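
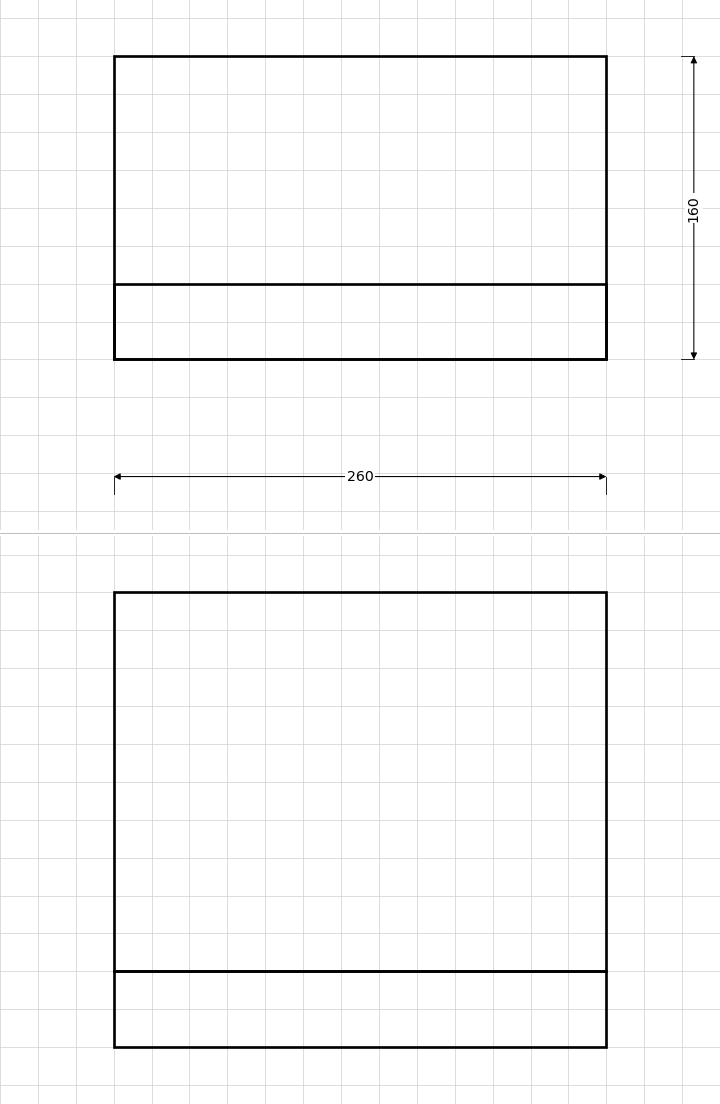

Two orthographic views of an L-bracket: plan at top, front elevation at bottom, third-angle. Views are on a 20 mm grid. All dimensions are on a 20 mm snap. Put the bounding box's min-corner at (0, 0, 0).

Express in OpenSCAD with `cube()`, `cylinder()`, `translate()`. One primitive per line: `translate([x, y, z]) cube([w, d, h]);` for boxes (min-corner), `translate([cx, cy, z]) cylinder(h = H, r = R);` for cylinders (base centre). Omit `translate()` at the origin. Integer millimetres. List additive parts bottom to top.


cube([260, 160, 40]);
translate([0, 0, 40]) cube([260, 40, 200]);


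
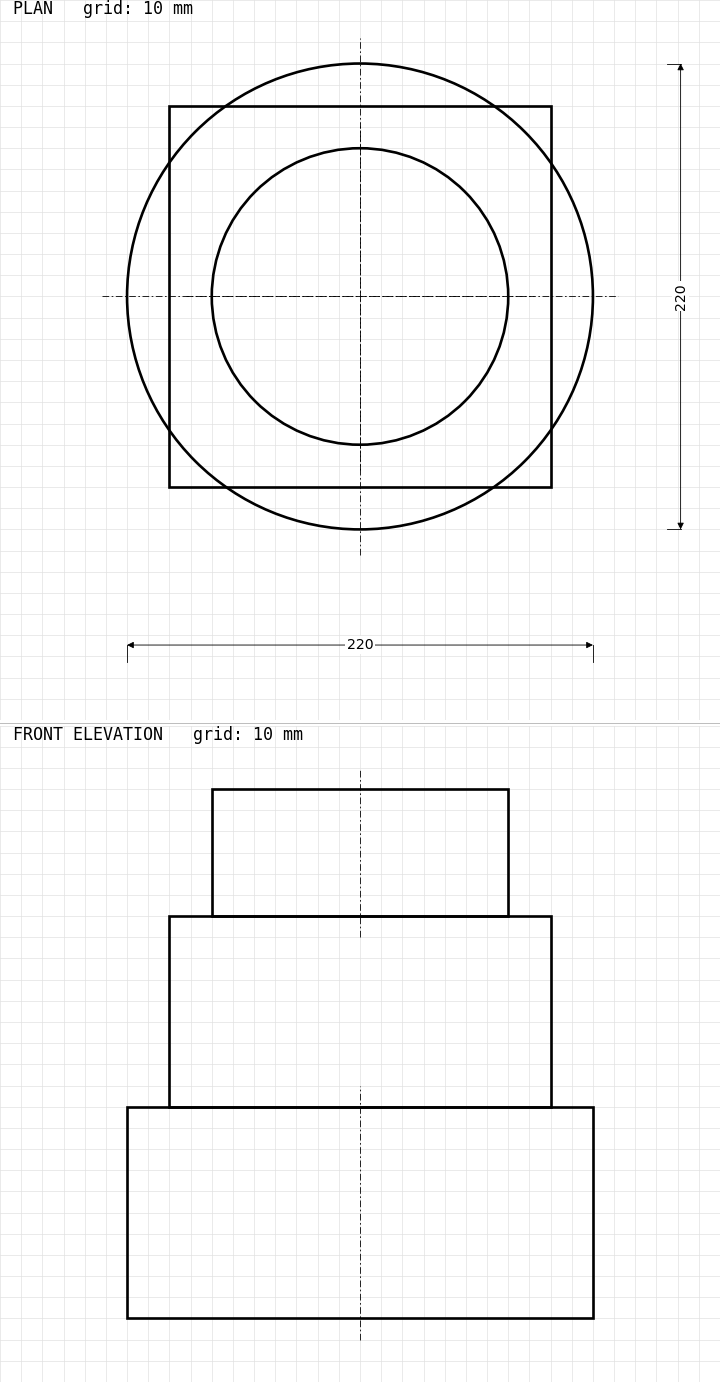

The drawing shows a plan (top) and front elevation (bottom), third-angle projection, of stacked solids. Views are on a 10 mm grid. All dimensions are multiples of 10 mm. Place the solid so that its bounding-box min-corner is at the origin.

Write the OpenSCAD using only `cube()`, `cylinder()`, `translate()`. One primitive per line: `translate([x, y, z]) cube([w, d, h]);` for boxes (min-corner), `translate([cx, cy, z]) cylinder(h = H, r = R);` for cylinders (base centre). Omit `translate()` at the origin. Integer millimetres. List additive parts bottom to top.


translate([110, 110, 0]) cylinder(h = 100, r = 110);
translate([20, 20, 100]) cube([180, 180, 90]);
translate([110, 110, 190]) cylinder(h = 60, r = 70);


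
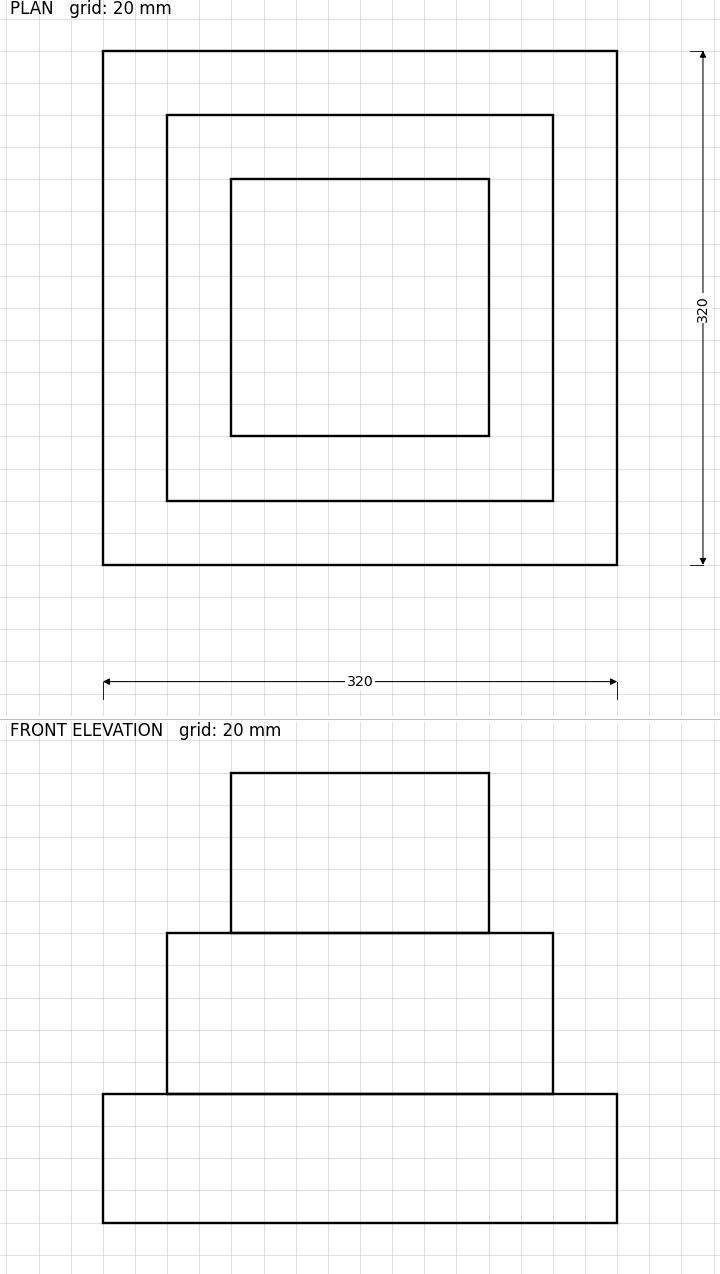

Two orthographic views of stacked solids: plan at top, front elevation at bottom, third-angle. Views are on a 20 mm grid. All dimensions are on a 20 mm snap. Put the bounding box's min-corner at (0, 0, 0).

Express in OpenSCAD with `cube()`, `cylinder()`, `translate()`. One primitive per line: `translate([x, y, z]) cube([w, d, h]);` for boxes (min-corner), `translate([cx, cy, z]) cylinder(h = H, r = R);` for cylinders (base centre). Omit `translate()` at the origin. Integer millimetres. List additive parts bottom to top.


cube([320, 320, 80]);
translate([40, 40, 80]) cube([240, 240, 100]);
translate([80, 80, 180]) cube([160, 160, 100]);


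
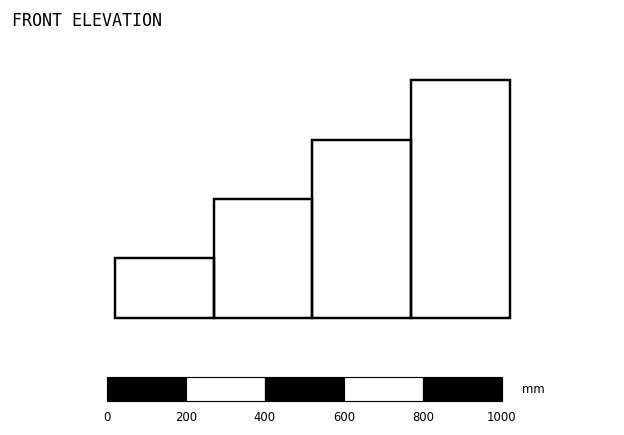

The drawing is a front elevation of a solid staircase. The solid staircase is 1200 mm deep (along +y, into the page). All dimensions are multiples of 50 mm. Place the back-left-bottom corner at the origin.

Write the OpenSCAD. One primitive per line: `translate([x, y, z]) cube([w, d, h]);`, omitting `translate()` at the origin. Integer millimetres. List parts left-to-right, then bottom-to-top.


cube([250, 1200, 150]);
translate([250, 0, 0]) cube([250, 1200, 300]);
translate([500, 0, 0]) cube([250, 1200, 450]);
translate([750, 0, 0]) cube([250, 1200, 600]);


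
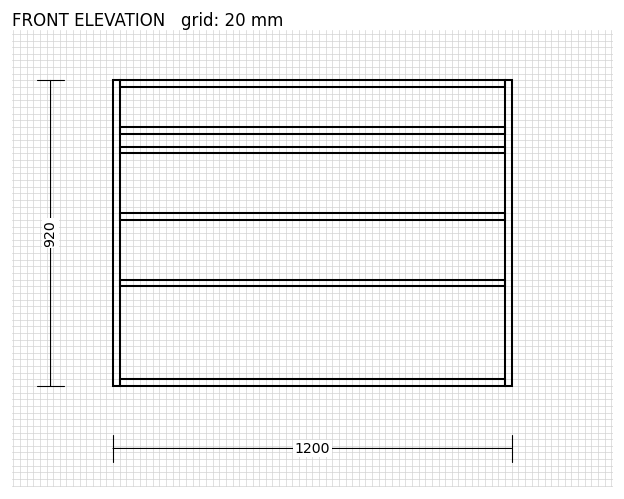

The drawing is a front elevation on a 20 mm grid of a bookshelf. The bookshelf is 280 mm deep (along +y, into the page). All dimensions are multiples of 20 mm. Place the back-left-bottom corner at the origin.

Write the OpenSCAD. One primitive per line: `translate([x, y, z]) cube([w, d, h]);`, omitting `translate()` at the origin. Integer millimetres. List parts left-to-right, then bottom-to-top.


cube([20, 280, 920]);
translate([20, 0, 0]) cube([1160, 280, 20]);
translate([20, 0, 300]) cube([1160, 280, 20]);
translate([20, 0, 500]) cube([1160, 280, 20]);
translate([20, 0, 700]) cube([1160, 280, 20]);
translate([20, 0, 760]) cube([1160, 280, 20]);
translate([20, 0, 900]) cube([1160, 280, 20]);
translate([1180, 0, 0]) cube([20, 280, 920]);


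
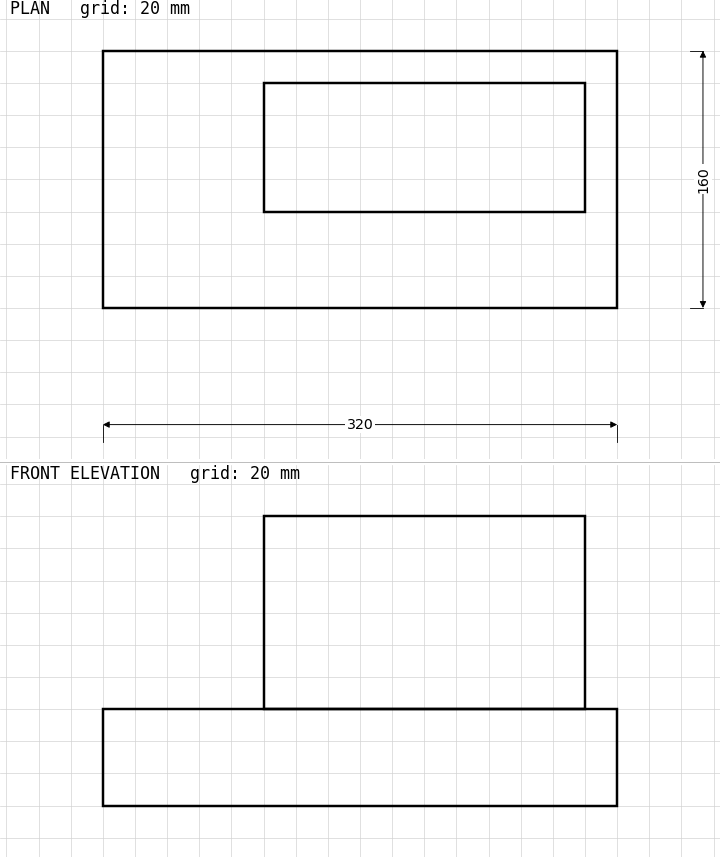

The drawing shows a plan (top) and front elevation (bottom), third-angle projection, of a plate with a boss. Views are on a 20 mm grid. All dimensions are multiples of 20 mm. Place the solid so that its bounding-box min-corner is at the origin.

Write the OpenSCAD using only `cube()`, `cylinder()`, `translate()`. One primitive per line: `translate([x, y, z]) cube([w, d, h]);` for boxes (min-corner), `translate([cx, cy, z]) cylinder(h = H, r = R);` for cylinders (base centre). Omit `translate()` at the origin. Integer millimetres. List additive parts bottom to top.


cube([320, 160, 60]);
translate([100, 60, 60]) cube([200, 80, 120]);


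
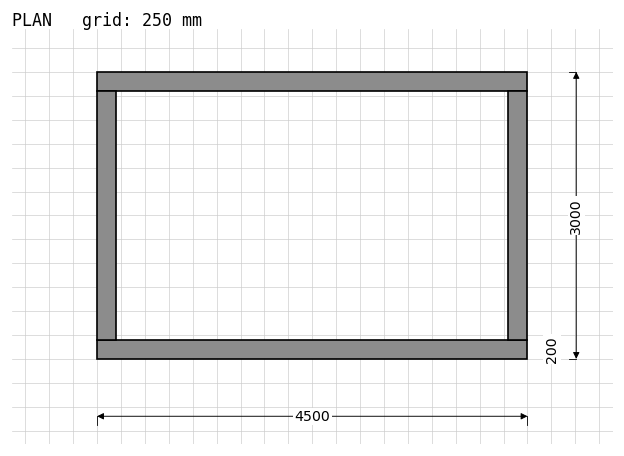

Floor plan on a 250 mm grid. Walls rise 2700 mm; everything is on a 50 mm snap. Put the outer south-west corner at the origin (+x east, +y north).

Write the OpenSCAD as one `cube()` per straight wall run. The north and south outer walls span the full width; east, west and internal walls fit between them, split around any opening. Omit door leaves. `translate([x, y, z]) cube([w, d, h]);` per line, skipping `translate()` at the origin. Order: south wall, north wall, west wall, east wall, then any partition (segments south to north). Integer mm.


cube([4500, 200, 2700]);
translate([0, 2800, 0]) cube([4500, 200, 2700]);
translate([0, 200, 0]) cube([200, 2600, 2700]);
translate([4300, 200, 0]) cube([200, 2600, 2700]);


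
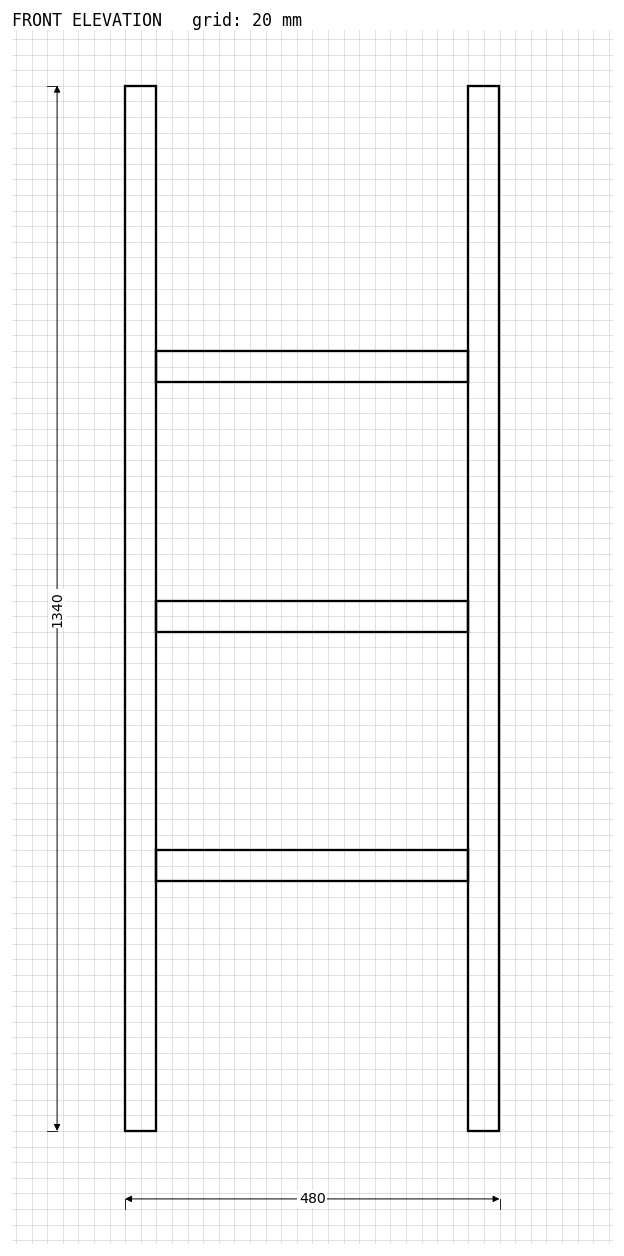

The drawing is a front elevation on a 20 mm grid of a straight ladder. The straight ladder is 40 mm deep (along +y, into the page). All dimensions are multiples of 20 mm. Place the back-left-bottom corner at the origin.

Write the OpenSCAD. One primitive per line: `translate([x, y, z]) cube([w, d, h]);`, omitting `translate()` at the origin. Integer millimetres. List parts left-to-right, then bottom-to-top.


cube([40, 40, 1340]);
translate([40, 0, 320]) cube([400, 40, 40]);
translate([40, 0, 640]) cube([400, 40, 40]);
translate([40, 0, 960]) cube([400, 40, 40]);
translate([440, 0, 0]) cube([40, 40, 1340]);


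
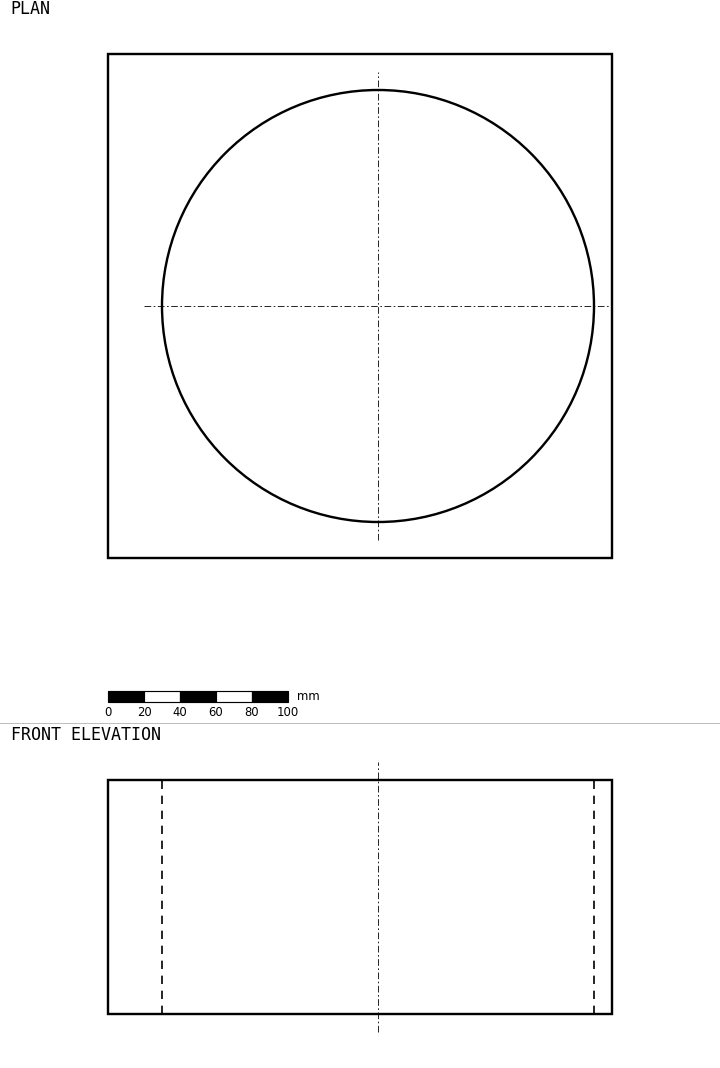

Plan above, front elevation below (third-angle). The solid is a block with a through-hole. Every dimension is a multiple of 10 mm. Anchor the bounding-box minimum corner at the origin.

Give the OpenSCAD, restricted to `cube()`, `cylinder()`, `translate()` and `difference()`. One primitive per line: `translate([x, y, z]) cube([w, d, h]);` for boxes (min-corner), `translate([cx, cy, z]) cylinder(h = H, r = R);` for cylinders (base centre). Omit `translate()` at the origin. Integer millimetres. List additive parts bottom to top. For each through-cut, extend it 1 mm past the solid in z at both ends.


difference() {
  cube([280, 280, 130]);
  translate([150, 140, -1]) cylinder(h = 132, r = 120);
}


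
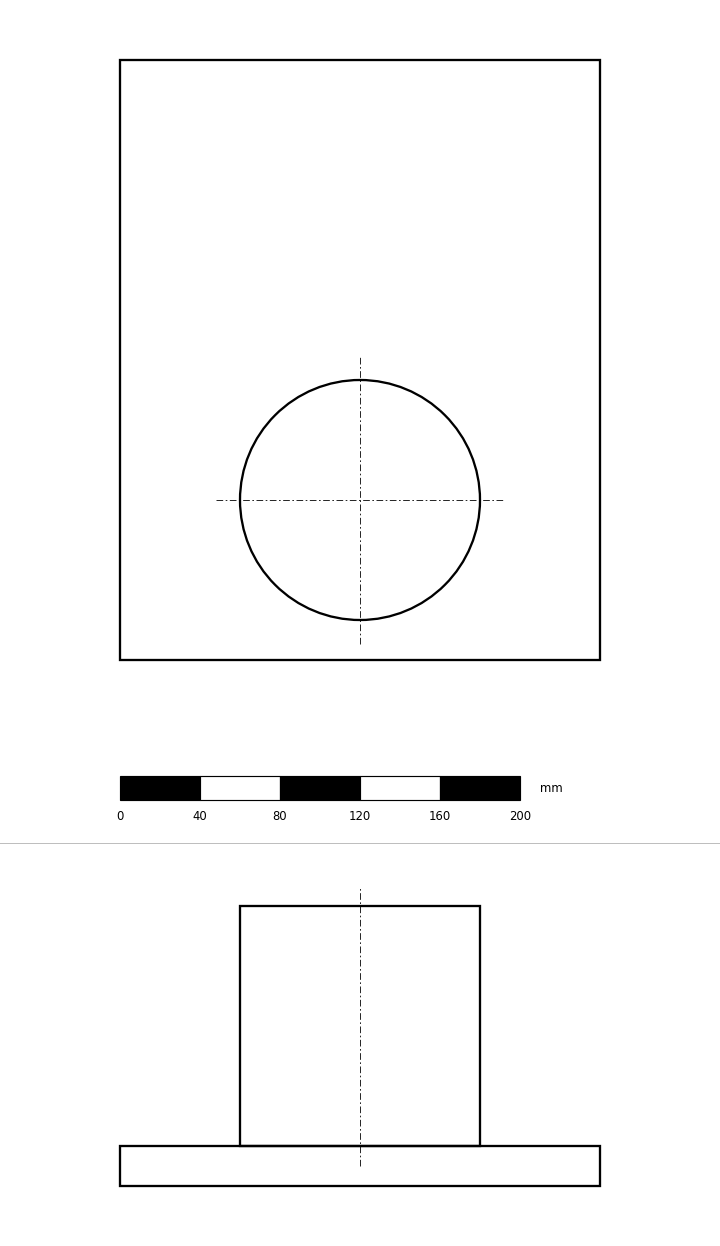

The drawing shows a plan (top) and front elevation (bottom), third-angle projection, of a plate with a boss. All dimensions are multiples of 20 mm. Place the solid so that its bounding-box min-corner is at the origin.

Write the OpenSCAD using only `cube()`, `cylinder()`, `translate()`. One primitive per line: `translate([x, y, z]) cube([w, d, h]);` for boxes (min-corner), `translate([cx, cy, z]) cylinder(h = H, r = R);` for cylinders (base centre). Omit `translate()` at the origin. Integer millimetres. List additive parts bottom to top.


cube([240, 300, 20]);
translate([120, 80, 20]) cylinder(h = 120, r = 60);


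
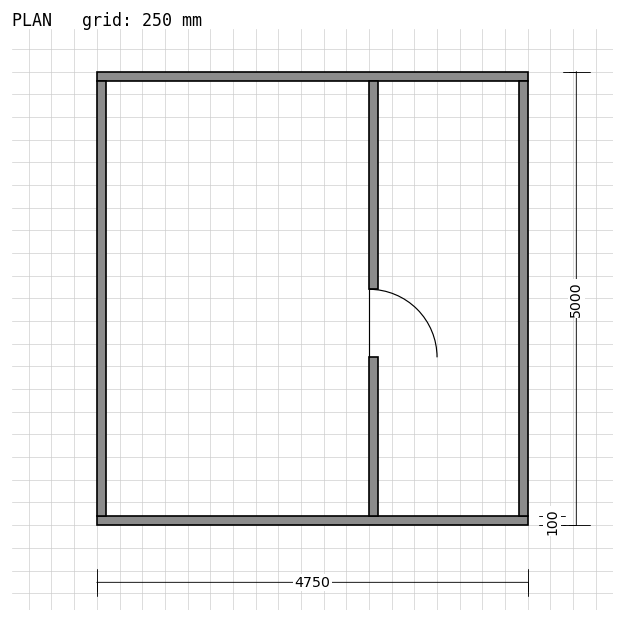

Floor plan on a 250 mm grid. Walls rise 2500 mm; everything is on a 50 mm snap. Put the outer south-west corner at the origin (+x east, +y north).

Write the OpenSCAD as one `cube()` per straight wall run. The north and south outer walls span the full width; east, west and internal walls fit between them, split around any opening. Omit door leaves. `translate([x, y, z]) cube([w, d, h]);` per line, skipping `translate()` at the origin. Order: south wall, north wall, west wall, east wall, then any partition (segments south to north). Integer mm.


cube([4750, 100, 2500]);
translate([0, 4900, 0]) cube([4750, 100, 2500]);
translate([0, 100, 0]) cube([100, 4800, 2500]);
translate([4650, 100, 0]) cube([100, 4800, 2500]);
translate([3000, 100, 0]) cube([100, 1750, 2500]);
translate([3000, 2600, 0]) cube([100, 2300, 2500]);


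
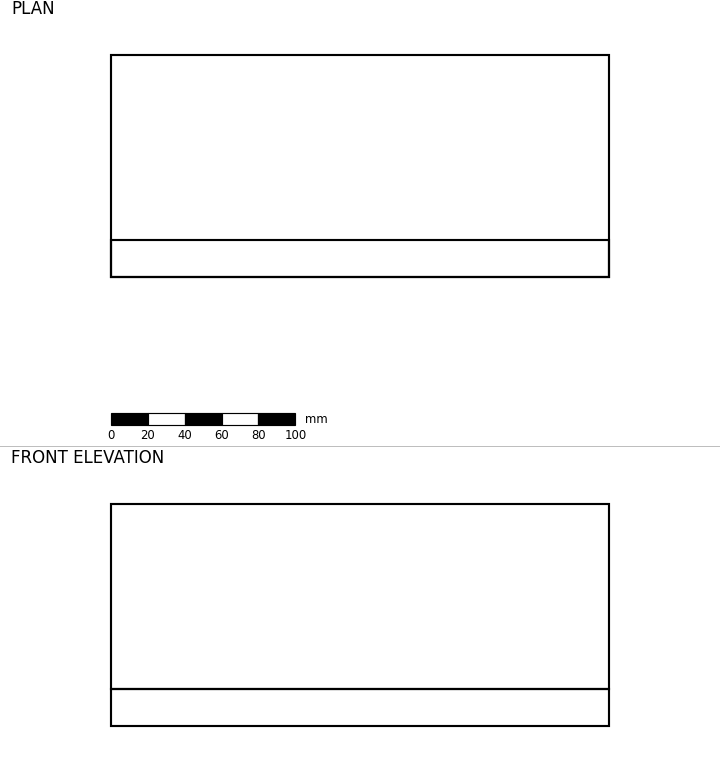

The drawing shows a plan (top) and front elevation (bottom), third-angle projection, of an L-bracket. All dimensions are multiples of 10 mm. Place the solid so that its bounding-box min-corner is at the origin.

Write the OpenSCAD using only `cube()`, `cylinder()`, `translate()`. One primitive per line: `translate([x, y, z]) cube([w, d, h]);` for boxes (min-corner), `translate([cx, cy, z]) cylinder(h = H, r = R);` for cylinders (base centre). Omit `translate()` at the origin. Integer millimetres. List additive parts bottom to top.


cube([270, 120, 20]);
translate([0, 0, 20]) cube([270, 20, 100]);


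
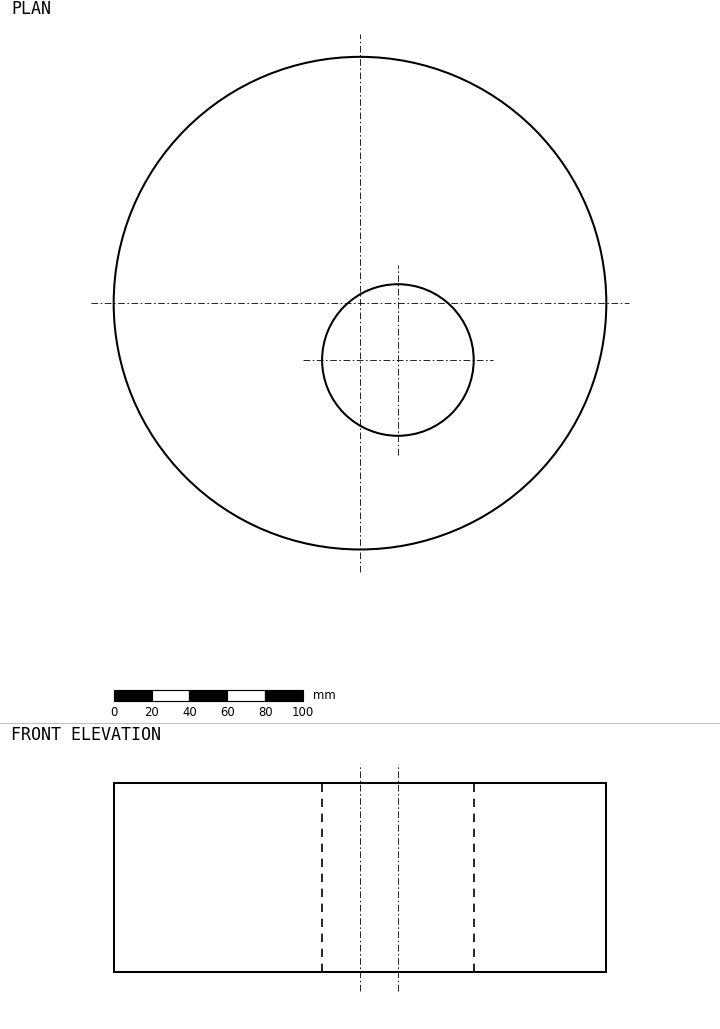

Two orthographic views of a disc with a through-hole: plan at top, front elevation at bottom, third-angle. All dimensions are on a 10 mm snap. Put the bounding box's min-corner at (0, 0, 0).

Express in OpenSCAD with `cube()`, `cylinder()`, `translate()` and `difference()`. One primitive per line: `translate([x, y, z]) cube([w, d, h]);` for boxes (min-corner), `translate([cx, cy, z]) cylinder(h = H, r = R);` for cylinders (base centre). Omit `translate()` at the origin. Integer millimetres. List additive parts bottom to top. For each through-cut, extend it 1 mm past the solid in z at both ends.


difference() {
  translate([130, 130, 0]) cylinder(h = 100, r = 130);
  translate([150, 100, -1]) cylinder(h = 102, r = 40);
}


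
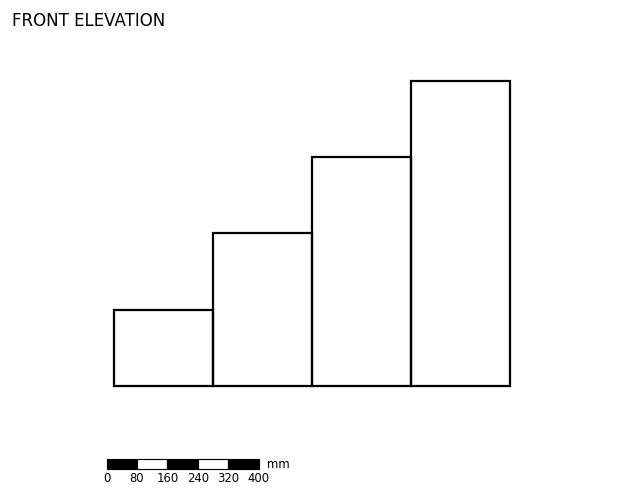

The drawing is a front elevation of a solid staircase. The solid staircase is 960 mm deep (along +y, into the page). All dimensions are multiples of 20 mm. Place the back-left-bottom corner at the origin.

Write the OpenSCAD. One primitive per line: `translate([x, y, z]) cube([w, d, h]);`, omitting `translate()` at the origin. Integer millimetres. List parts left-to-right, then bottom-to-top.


cube([260, 960, 200]);
translate([260, 0, 0]) cube([260, 960, 400]);
translate([520, 0, 0]) cube([260, 960, 600]);
translate([780, 0, 0]) cube([260, 960, 800]);


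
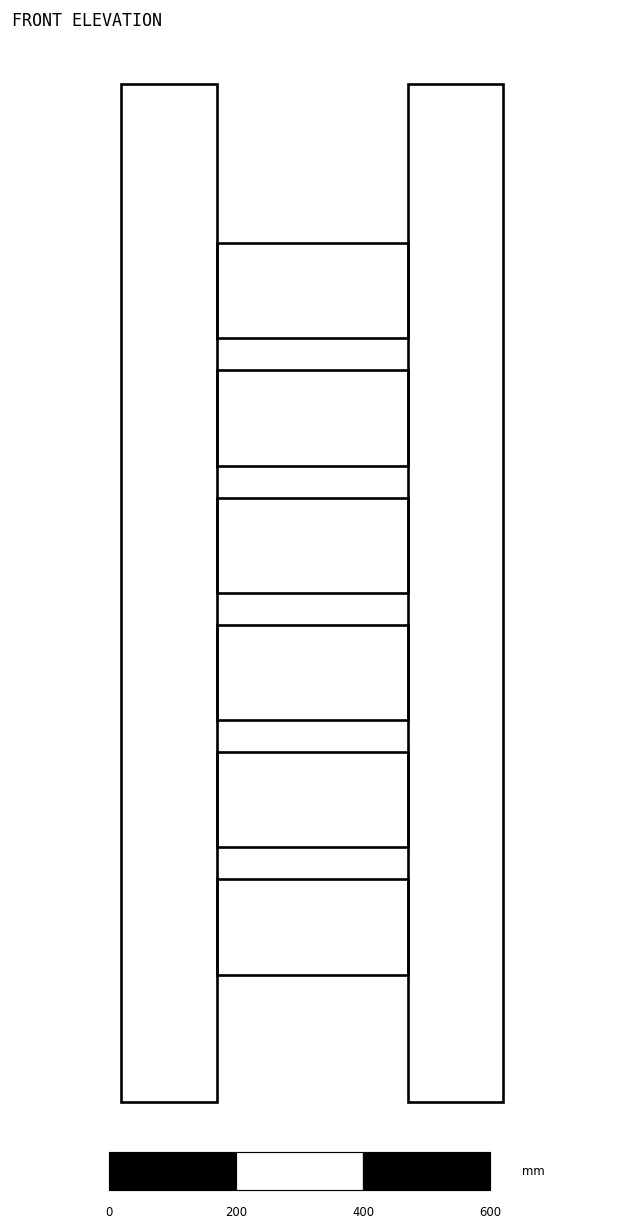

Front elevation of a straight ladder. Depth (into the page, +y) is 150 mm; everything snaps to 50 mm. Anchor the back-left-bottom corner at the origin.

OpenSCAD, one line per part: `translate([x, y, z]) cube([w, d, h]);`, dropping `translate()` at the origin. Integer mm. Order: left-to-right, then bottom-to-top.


cube([150, 150, 1600]);
translate([150, 0, 200]) cube([300, 150, 150]);
translate([150, 0, 400]) cube([300, 150, 150]);
translate([150, 0, 600]) cube([300, 150, 150]);
translate([150, 0, 800]) cube([300, 150, 150]);
translate([150, 0, 1000]) cube([300, 150, 150]);
translate([150, 0, 1200]) cube([300, 150, 150]);
translate([450, 0, 0]) cube([150, 150, 1600]);


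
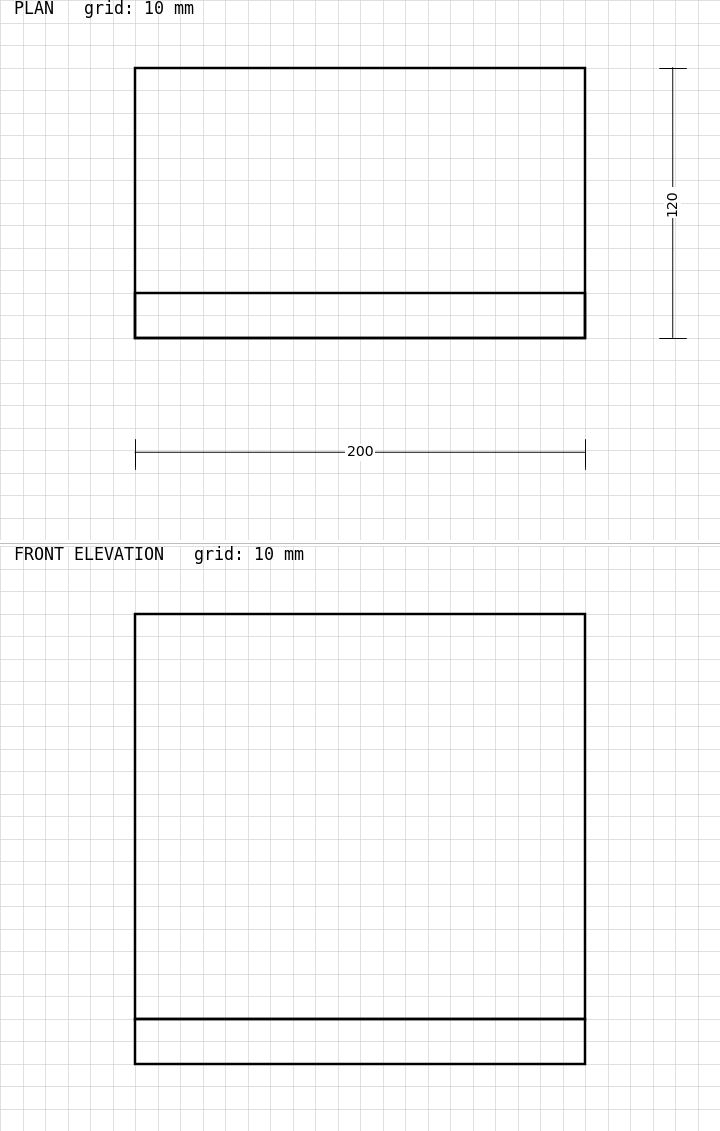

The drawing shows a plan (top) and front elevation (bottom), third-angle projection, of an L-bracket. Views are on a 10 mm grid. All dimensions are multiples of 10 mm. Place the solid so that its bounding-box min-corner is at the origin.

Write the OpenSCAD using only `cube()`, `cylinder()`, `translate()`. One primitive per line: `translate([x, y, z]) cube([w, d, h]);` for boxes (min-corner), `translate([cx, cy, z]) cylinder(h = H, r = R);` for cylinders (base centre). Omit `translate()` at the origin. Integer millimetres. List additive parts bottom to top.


cube([200, 120, 20]);
translate([0, 0, 20]) cube([200, 20, 180]);


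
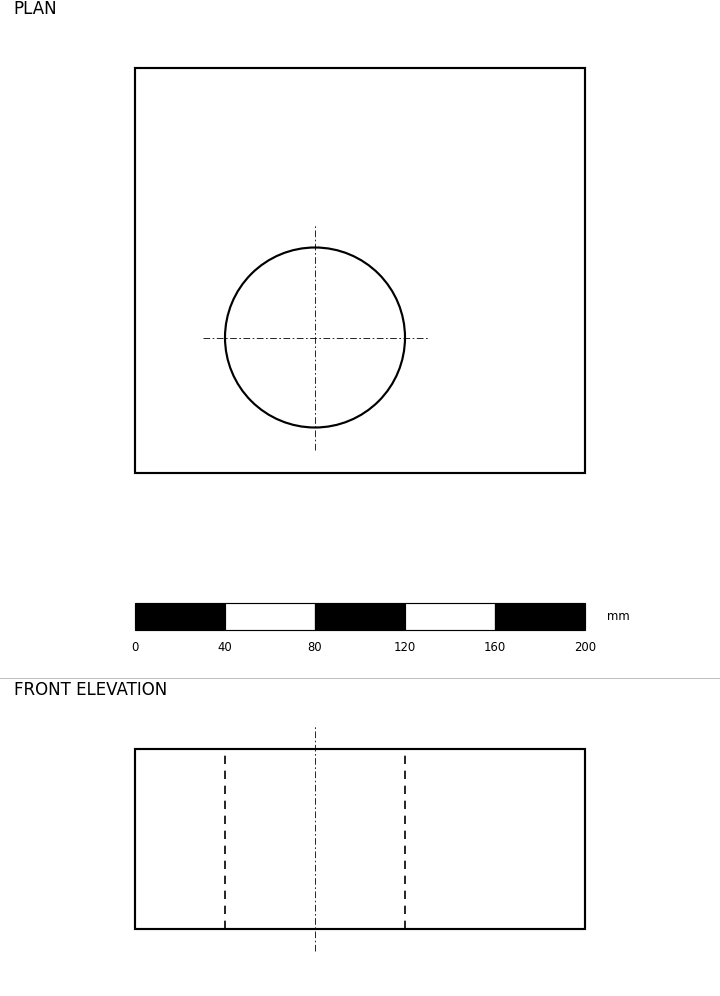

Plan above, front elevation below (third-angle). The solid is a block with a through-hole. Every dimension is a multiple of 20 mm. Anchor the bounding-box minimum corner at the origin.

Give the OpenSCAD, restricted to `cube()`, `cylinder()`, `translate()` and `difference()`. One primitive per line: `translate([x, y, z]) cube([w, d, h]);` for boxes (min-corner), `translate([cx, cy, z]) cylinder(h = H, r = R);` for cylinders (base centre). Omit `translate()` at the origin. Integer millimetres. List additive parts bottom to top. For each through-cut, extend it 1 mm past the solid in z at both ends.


difference() {
  cube([200, 180, 80]);
  translate([80, 60, -1]) cylinder(h = 82, r = 40);
}


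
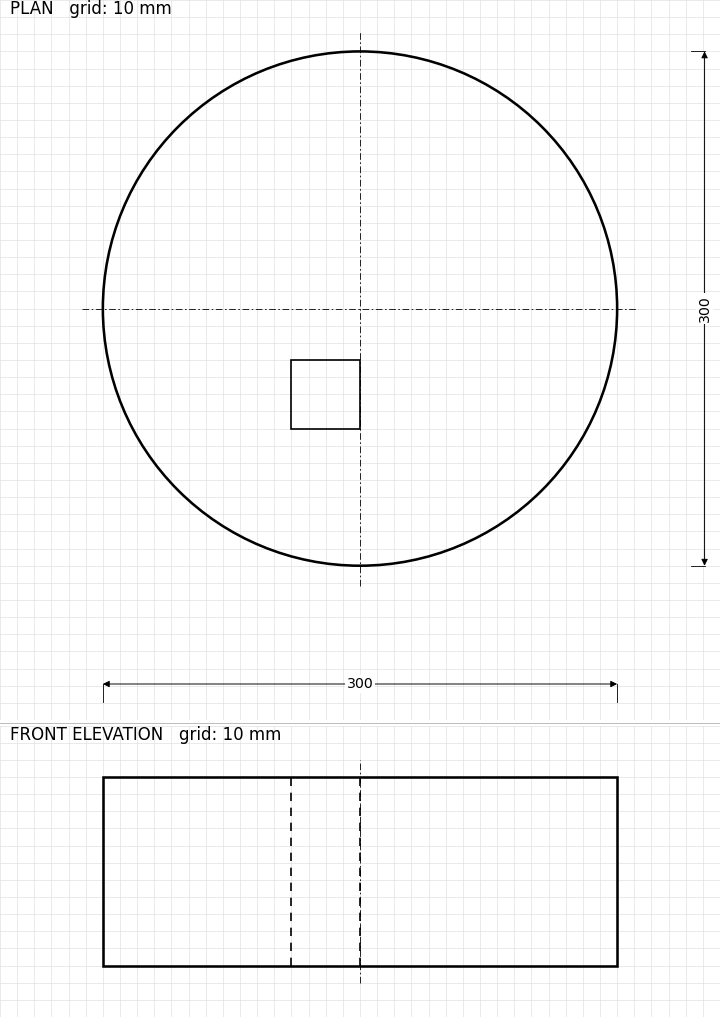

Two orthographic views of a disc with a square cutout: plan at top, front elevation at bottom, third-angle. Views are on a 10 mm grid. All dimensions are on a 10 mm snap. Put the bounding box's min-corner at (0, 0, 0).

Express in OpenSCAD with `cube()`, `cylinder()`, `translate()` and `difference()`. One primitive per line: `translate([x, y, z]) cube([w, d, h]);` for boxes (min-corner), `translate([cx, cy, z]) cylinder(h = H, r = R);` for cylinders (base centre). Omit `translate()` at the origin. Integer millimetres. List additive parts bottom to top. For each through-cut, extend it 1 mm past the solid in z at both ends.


difference() {
  translate([150, 150, 0]) cylinder(h = 110, r = 150);
  translate([110, 80, -1]) cube([40, 40, 112]);
}


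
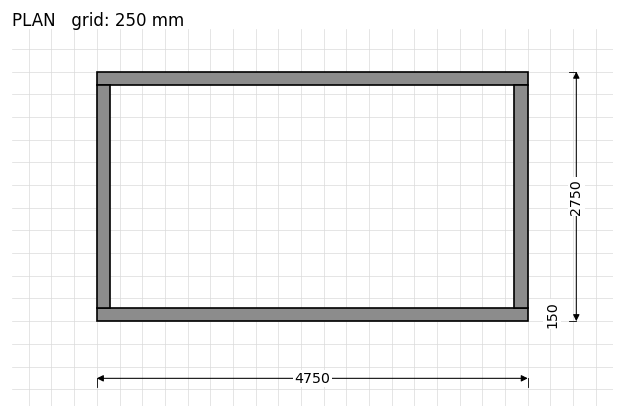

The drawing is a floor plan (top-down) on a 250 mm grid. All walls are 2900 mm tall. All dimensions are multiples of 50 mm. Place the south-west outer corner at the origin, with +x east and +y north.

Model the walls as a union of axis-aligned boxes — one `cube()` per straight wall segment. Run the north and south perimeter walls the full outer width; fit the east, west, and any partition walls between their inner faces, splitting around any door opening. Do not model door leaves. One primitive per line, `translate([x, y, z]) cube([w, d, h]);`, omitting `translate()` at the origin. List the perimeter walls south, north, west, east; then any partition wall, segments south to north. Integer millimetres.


cube([4750, 150, 2900]);
translate([0, 2600, 0]) cube([4750, 150, 2900]);
translate([0, 150, 0]) cube([150, 2450, 2900]);
translate([4600, 150, 0]) cube([150, 2450, 2900]);


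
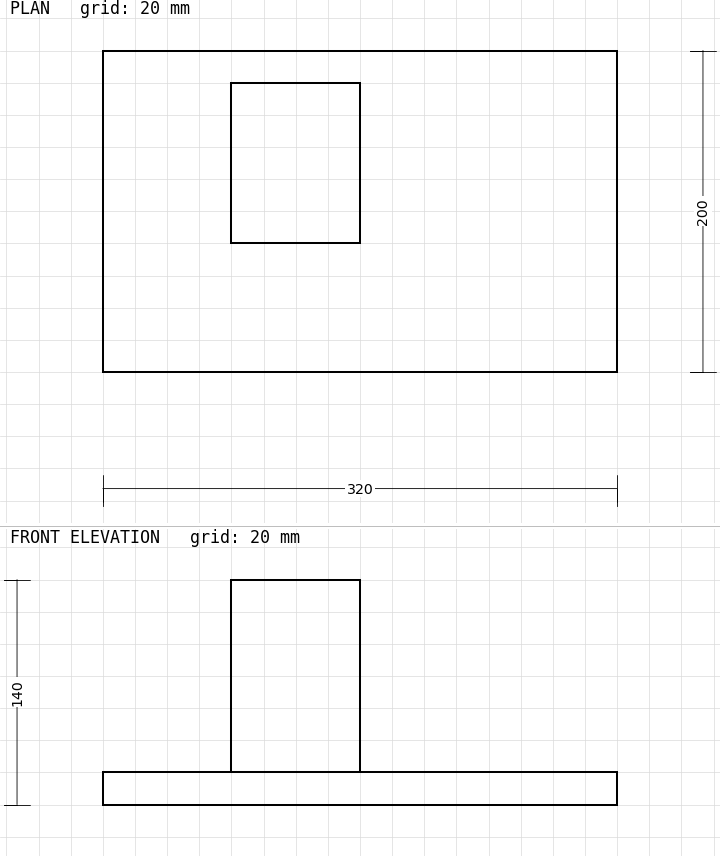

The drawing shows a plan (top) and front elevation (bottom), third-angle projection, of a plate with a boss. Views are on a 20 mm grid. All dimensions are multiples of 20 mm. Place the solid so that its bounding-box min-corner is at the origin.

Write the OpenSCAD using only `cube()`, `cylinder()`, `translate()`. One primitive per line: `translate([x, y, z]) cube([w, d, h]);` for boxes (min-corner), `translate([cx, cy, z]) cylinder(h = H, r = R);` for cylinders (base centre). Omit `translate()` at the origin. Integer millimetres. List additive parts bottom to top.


cube([320, 200, 20]);
translate([80, 80, 20]) cube([80, 100, 120]);


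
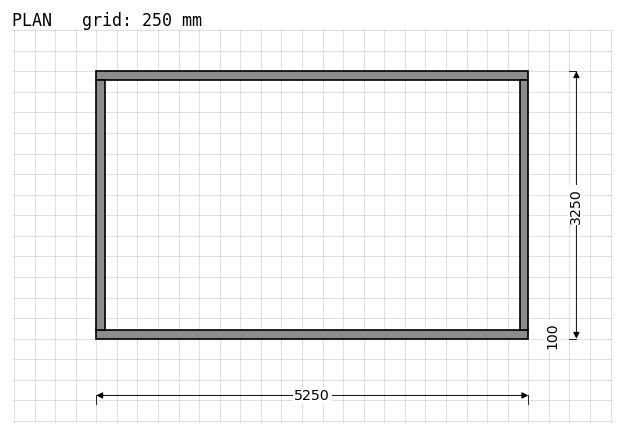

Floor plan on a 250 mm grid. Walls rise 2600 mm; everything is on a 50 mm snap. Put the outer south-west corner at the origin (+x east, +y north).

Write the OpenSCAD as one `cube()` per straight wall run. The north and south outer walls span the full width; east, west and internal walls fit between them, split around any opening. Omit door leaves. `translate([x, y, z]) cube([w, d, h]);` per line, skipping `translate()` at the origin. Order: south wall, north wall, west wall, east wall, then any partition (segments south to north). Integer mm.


cube([5250, 100, 2600]);
translate([0, 3150, 0]) cube([5250, 100, 2600]);
translate([0, 100, 0]) cube([100, 3050, 2600]);
translate([5150, 100, 0]) cube([100, 3050, 2600]);


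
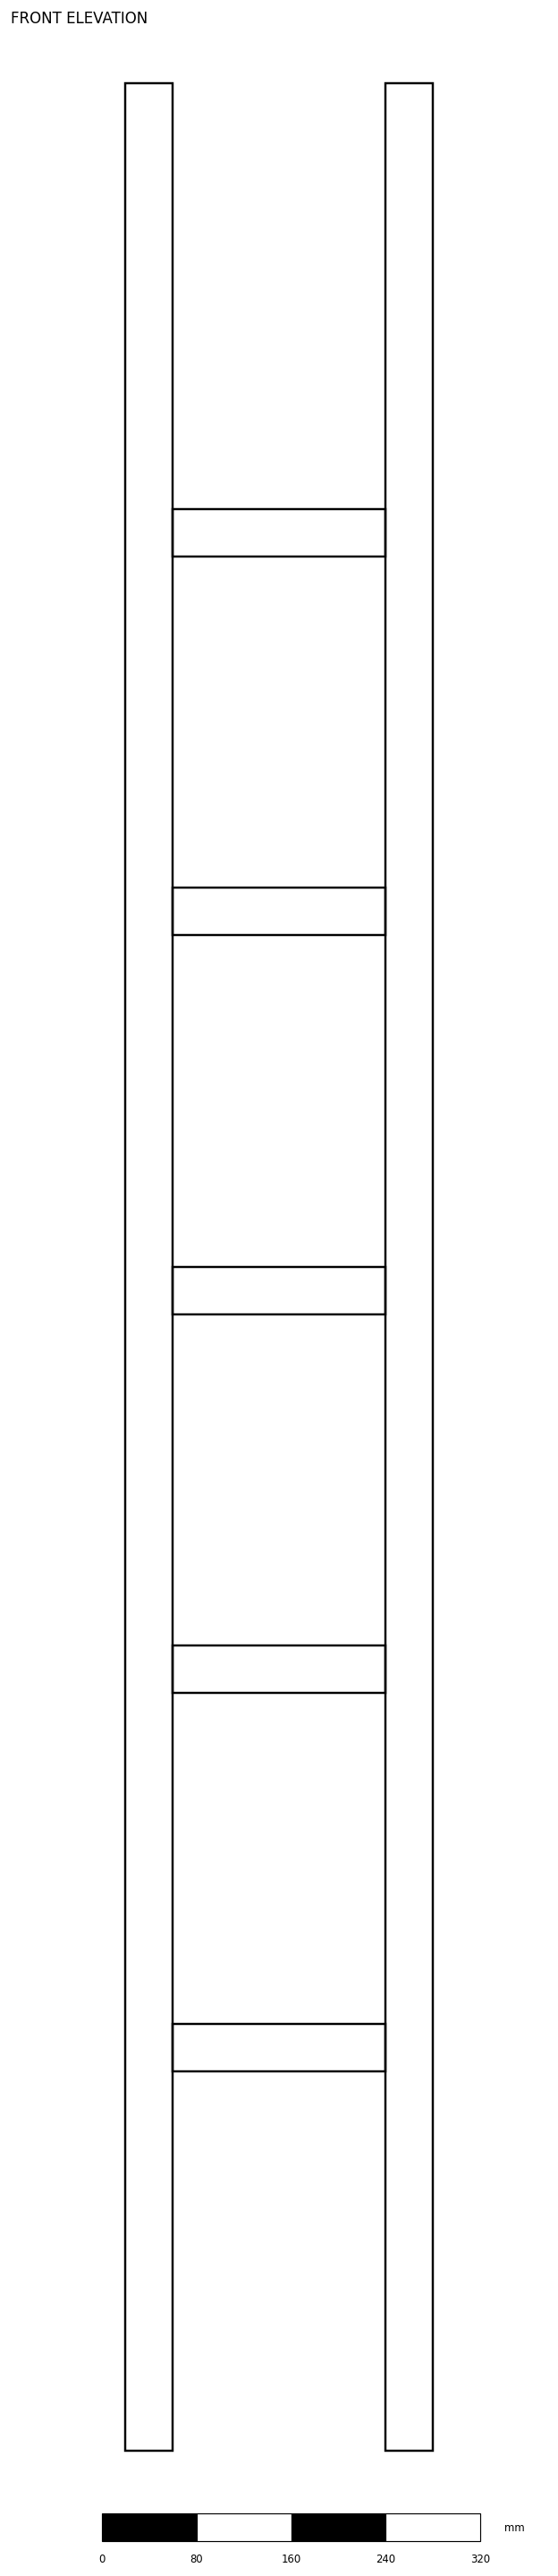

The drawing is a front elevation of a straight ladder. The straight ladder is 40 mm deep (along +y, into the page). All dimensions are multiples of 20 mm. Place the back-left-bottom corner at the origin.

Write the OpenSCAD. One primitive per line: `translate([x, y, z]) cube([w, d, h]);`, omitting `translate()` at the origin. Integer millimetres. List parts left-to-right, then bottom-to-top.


cube([40, 40, 2000]);
translate([40, 0, 320]) cube([180, 40, 40]);
translate([40, 0, 640]) cube([180, 40, 40]);
translate([40, 0, 960]) cube([180, 40, 40]);
translate([40, 0, 1280]) cube([180, 40, 40]);
translate([40, 0, 1600]) cube([180, 40, 40]);
translate([220, 0, 0]) cube([40, 40, 2000]);


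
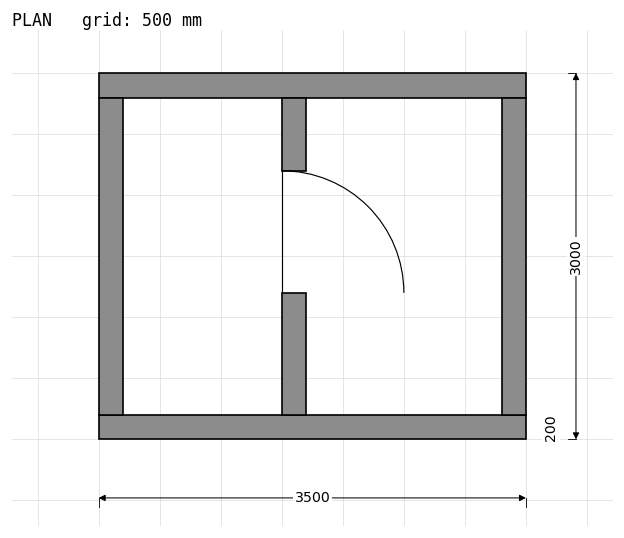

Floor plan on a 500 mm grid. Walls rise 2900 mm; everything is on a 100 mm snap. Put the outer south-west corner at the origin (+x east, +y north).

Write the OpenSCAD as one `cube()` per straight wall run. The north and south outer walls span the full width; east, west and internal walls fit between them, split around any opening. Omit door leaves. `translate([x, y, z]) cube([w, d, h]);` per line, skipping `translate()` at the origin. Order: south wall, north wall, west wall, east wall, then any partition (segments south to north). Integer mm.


cube([3500, 200, 2900]);
translate([0, 2800, 0]) cube([3500, 200, 2900]);
translate([0, 200, 0]) cube([200, 2600, 2900]);
translate([3300, 200, 0]) cube([200, 2600, 2900]);
translate([1500, 200, 0]) cube([200, 1000, 2900]);
translate([1500, 2200, 0]) cube([200, 600, 2900]);


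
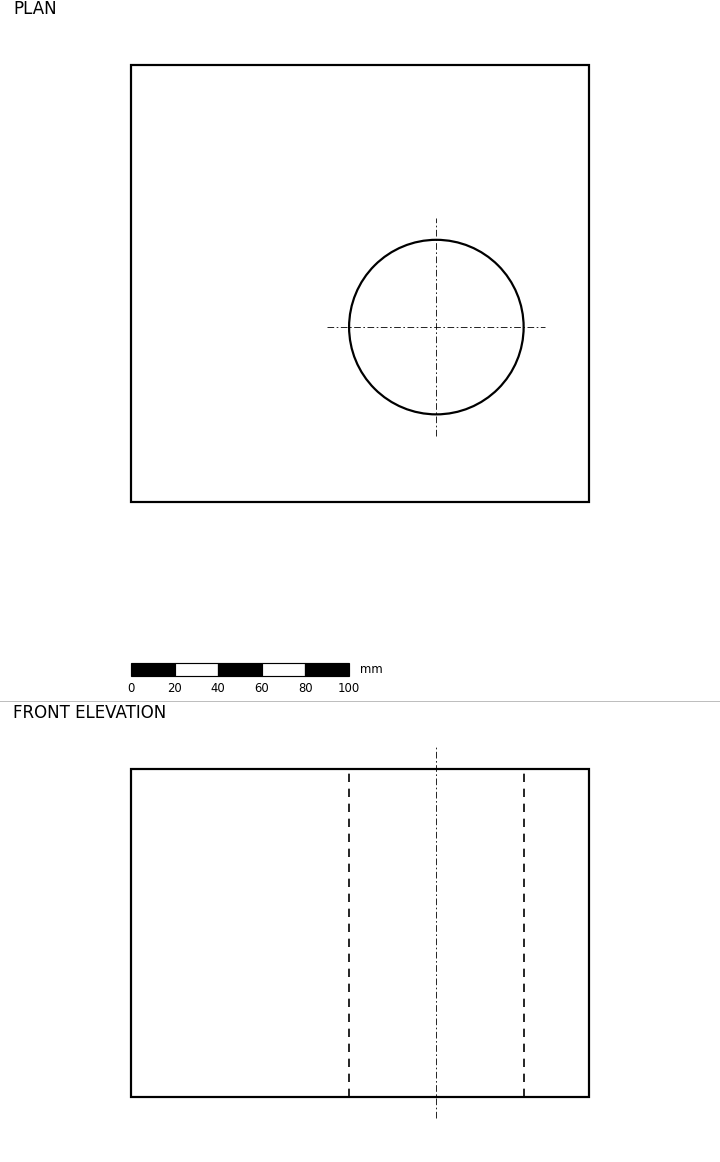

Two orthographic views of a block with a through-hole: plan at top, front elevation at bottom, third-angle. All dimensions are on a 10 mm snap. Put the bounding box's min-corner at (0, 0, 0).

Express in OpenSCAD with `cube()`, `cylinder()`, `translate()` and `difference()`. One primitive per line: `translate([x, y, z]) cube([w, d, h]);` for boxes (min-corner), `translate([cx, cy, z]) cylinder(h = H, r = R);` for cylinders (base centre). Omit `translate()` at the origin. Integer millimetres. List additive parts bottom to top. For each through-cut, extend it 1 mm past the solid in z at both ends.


difference() {
  cube([210, 200, 150]);
  translate([140, 80, -1]) cylinder(h = 152, r = 40);
}


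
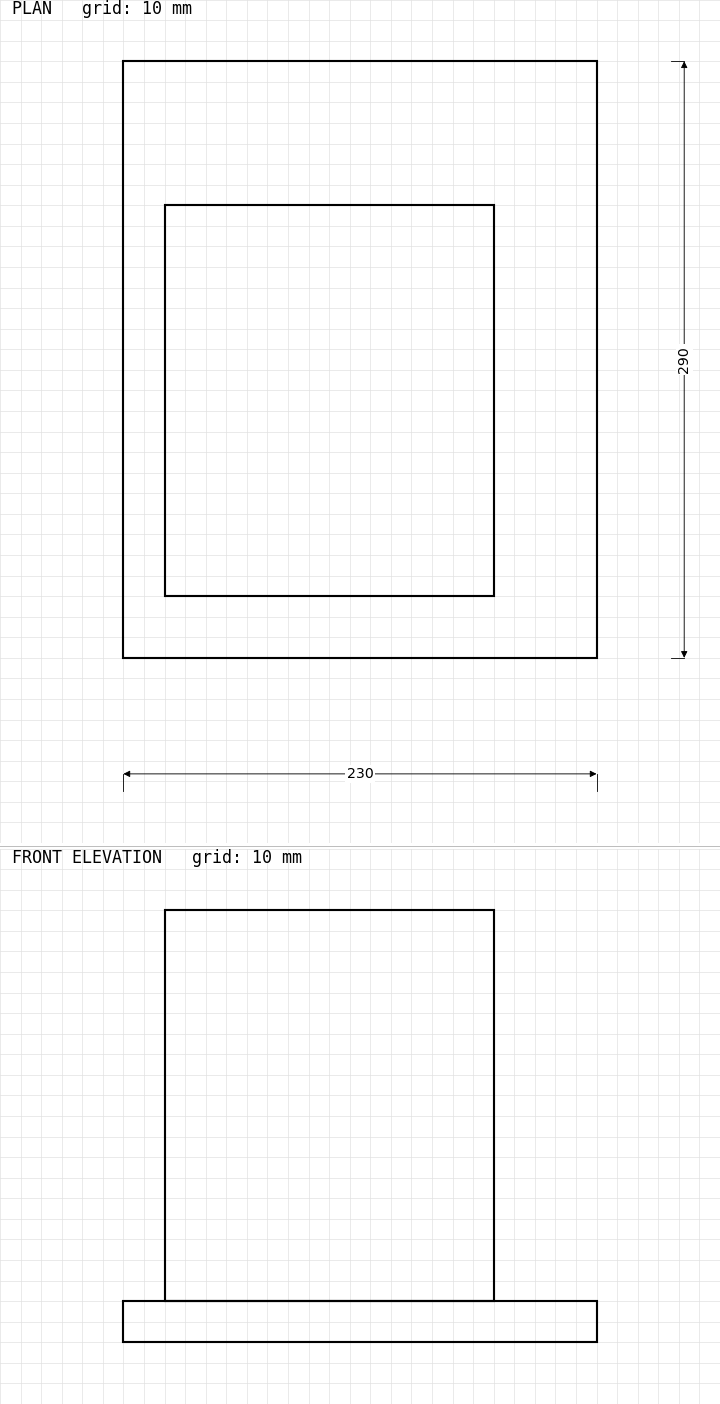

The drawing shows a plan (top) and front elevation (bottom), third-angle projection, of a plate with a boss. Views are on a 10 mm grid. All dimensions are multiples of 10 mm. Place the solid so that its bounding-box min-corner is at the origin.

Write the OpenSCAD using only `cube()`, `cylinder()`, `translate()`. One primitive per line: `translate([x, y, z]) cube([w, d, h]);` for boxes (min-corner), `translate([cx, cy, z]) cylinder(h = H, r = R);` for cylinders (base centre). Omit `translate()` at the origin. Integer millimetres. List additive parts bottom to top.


cube([230, 290, 20]);
translate([20, 30, 20]) cube([160, 190, 190]);


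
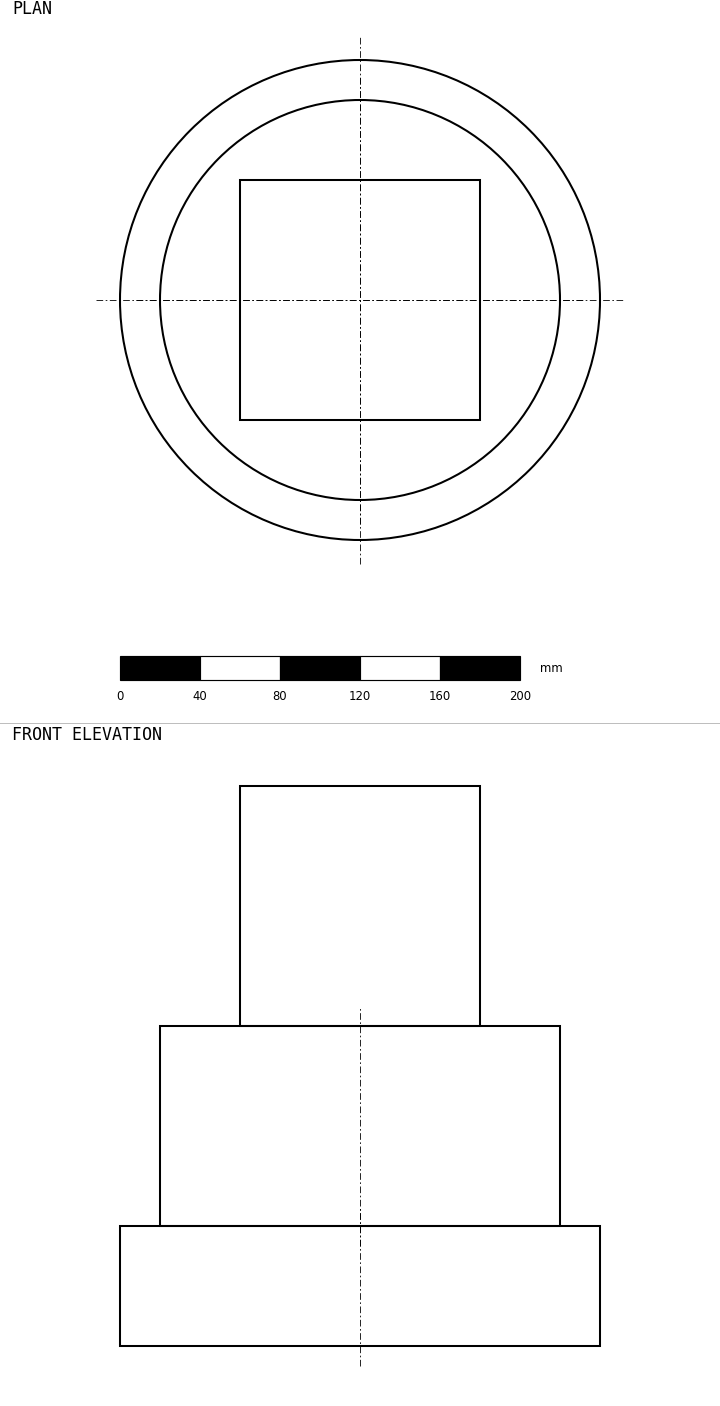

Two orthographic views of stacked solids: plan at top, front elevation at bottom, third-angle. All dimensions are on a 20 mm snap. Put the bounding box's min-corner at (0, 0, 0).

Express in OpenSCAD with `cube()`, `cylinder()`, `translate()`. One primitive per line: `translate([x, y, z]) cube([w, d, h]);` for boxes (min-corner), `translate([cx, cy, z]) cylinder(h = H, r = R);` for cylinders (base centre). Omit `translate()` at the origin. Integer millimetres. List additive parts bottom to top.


translate([120, 120, 0]) cylinder(h = 60, r = 120);
translate([120, 120, 60]) cylinder(h = 100, r = 100);
translate([60, 60, 160]) cube([120, 120, 120]);


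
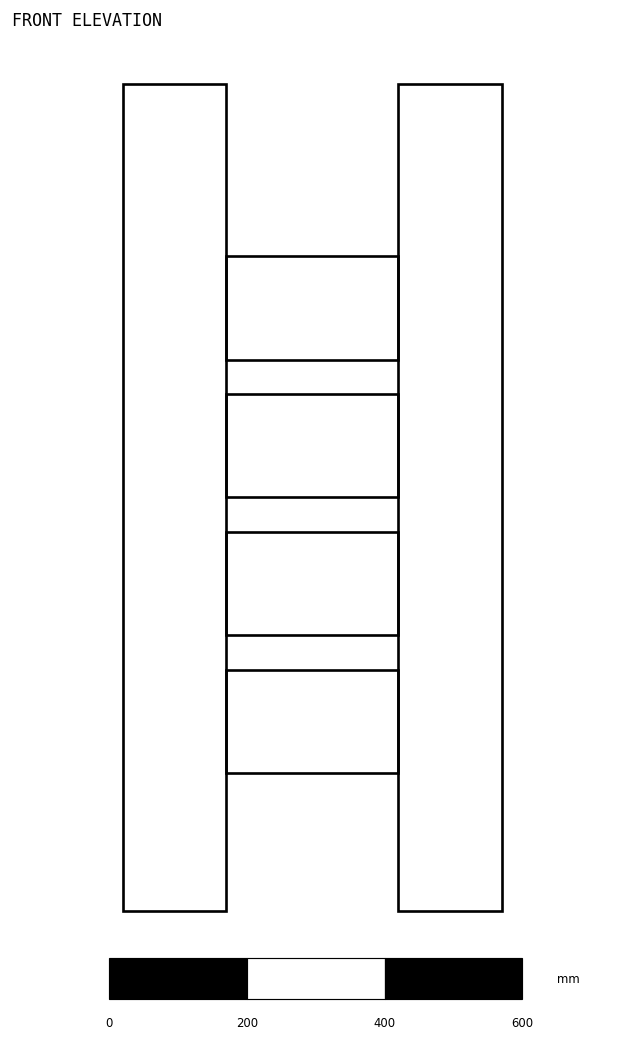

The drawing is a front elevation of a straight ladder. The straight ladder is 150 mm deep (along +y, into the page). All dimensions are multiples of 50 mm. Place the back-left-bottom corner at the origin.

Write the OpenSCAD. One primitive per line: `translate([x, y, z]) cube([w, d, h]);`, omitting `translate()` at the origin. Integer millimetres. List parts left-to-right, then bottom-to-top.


cube([150, 150, 1200]);
translate([150, 0, 200]) cube([250, 150, 150]);
translate([150, 0, 400]) cube([250, 150, 150]);
translate([150, 0, 600]) cube([250, 150, 150]);
translate([150, 0, 800]) cube([250, 150, 150]);
translate([400, 0, 0]) cube([150, 150, 1200]);


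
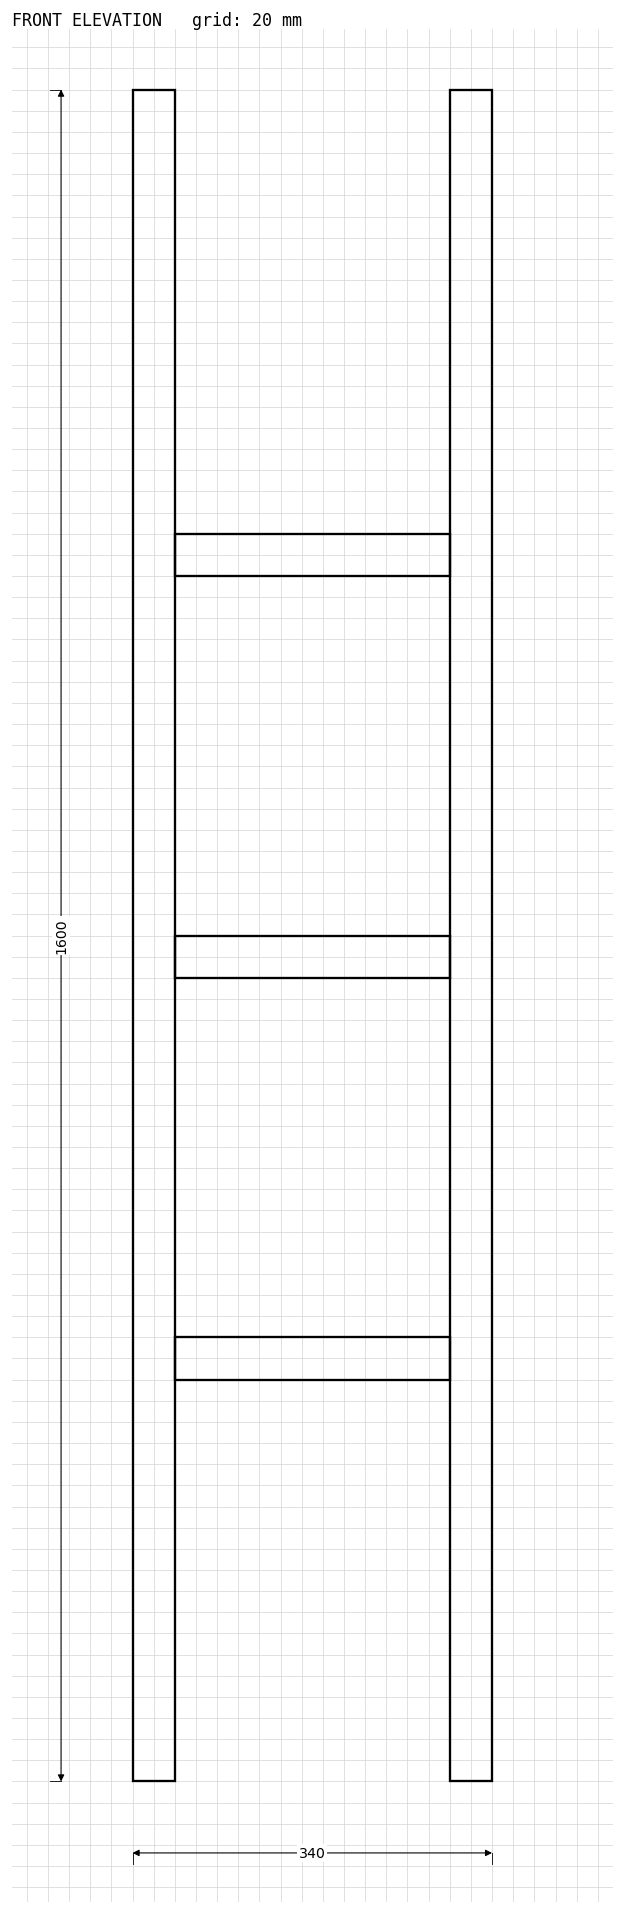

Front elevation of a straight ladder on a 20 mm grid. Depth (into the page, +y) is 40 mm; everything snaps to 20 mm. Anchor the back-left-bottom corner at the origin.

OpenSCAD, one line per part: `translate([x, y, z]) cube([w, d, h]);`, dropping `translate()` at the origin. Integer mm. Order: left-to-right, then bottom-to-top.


cube([40, 40, 1600]);
translate([40, 0, 380]) cube([260, 40, 40]);
translate([40, 0, 760]) cube([260, 40, 40]);
translate([40, 0, 1140]) cube([260, 40, 40]);
translate([300, 0, 0]) cube([40, 40, 1600]);


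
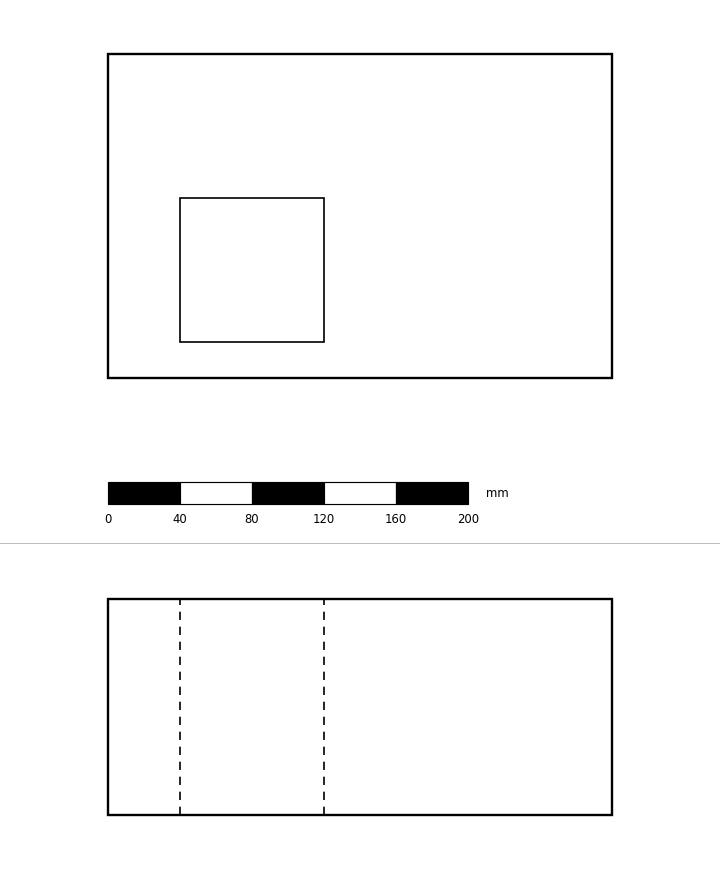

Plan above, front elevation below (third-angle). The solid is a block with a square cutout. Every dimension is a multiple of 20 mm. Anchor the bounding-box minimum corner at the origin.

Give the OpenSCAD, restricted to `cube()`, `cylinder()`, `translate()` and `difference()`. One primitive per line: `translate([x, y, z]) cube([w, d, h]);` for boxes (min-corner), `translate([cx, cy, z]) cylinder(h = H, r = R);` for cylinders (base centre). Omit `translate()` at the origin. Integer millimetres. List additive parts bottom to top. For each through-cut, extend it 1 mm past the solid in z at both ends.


difference() {
  cube([280, 180, 120]);
  translate([40, 20, -1]) cube([80, 80, 122]);
}


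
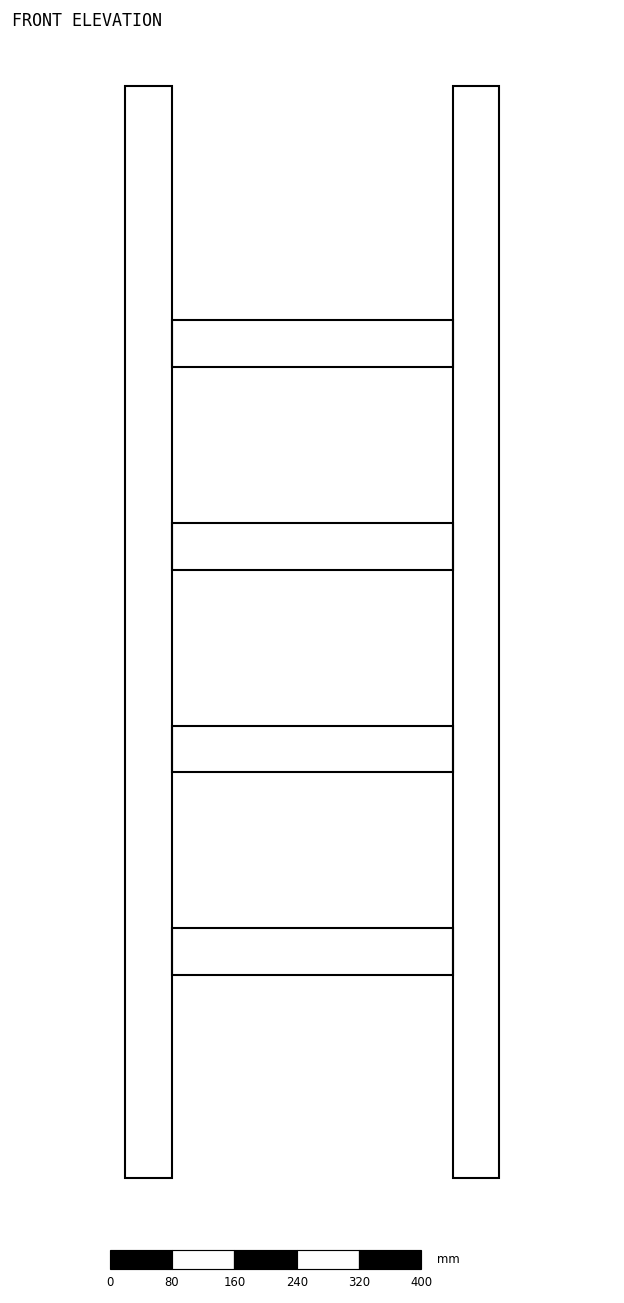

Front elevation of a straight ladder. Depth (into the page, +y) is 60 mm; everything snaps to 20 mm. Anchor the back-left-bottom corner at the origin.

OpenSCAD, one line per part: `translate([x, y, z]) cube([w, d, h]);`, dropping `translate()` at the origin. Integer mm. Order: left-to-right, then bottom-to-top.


cube([60, 60, 1400]);
translate([60, 0, 260]) cube([360, 60, 60]);
translate([60, 0, 520]) cube([360, 60, 60]);
translate([60, 0, 780]) cube([360, 60, 60]);
translate([60, 0, 1040]) cube([360, 60, 60]);
translate([420, 0, 0]) cube([60, 60, 1400]);


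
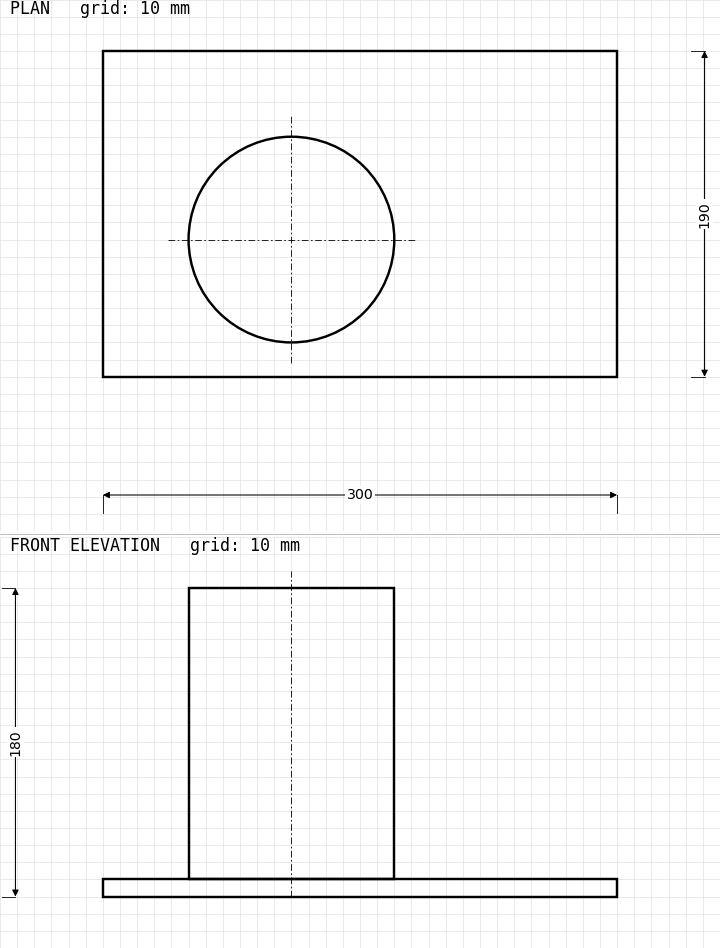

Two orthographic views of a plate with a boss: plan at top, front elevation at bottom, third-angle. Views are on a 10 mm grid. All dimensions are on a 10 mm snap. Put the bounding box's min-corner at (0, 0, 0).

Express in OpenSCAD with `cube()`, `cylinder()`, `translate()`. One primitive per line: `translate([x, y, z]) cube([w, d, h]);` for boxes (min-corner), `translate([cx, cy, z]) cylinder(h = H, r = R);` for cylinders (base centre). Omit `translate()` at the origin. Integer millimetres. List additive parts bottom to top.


cube([300, 190, 10]);
translate([110, 80, 10]) cylinder(h = 170, r = 60);


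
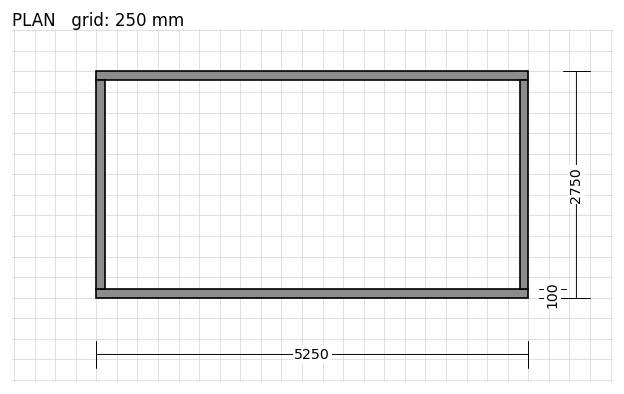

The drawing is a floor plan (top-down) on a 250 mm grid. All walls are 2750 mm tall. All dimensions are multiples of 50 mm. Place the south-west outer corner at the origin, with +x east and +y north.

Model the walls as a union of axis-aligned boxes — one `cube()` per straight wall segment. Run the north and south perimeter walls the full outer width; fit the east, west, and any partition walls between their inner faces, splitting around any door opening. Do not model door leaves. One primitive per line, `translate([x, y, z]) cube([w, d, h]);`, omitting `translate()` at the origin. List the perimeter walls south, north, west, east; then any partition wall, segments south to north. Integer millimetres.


cube([5250, 100, 2750]);
translate([0, 2650, 0]) cube([5250, 100, 2750]);
translate([0, 100, 0]) cube([100, 2550, 2750]);
translate([5150, 100, 0]) cube([100, 2550, 2750]);


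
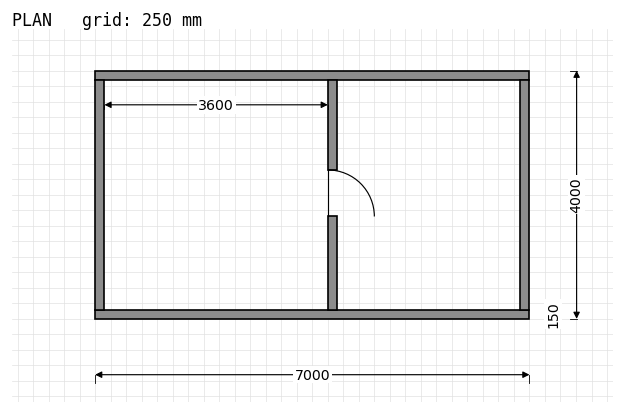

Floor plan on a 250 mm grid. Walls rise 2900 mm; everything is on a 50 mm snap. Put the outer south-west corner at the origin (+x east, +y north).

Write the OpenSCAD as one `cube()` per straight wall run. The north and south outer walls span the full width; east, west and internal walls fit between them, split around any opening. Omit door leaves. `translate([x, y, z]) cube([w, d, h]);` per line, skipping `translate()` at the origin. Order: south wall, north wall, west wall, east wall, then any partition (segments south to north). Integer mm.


cube([7000, 150, 2900]);
translate([0, 3850, 0]) cube([7000, 150, 2900]);
translate([0, 150, 0]) cube([150, 3700, 2900]);
translate([6850, 150, 0]) cube([150, 3700, 2900]);
translate([3750, 150, 0]) cube([150, 1500, 2900]);
translate([3750, 2400, 0]) cube([150, 1450, 2900]);


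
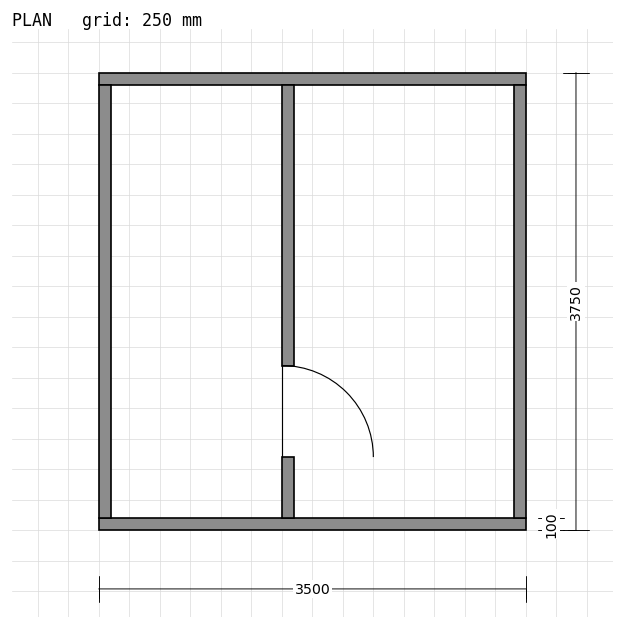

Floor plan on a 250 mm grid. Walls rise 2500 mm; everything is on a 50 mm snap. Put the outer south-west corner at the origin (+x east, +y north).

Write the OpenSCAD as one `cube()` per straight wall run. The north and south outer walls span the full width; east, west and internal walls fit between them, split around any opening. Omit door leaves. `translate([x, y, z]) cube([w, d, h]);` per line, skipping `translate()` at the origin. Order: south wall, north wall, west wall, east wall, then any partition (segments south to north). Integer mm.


cube([3500, 100, 2500]);
translate([0, 3650, 0]) cube([3500, 100, 2500]);
translate([0, 100, 0]) cube([100, 3550, 2500]);
translate([3400, 100, 0]) cube([100, 3550, 2500]);
translate([1500, 100, 0]) cube([100, 500, 2500]);
translate([1500, 1350, 0]) cube([100, 2300, 2500]);
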